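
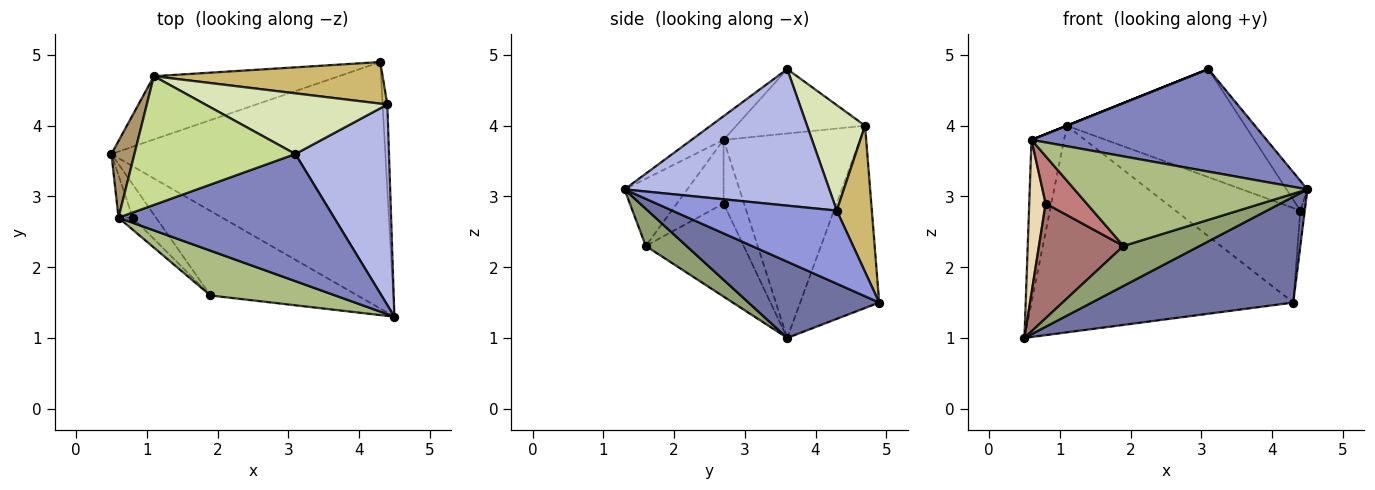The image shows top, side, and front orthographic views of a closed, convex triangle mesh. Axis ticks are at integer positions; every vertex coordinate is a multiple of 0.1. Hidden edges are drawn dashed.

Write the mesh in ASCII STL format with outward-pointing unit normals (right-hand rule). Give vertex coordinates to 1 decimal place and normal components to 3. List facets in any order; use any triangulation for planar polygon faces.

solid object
 facet normal 0.248 -0.382 -0.890
  outer loop
   vertex 4.3 4.9 1.5
   vertex 4.5 1.3 3.1
   vertex 0.5 3.6 1.0
  endloop
 endfacet
 facet normal -0.085 -0.625 0.776
  outer loop
   vertex 0.6 2.7 3.8
   vertex 4.5 1.3 3.1
   vertex 3.1 3.6 4.8
  endloop
 endfacet
 facet normal 0.998 0.027 -0.064
  outer loop
   vertex 4.4 4.3 2.8
   vertex 4.5 1.3 3.1
   vertex 4.3 4.9 1.5
  endloop
 endfacet
 facet normal 0.822 0.084 0.564
  outer loop
   vertex 4.4 4.3 2.8
   vertex 3.1 3.6 4.8
   vertex 4.5 1.3 3.1
  endloop
 endfacet
 facet normal 0.223 -0.417 -0.881
  outer loop
   vertex 1.9 1.6 2.3
   vertex 0.5 3.6 1.0
   vertex 4.5 1.3 3.1
  endloop
 endfacet
 facet normal -0.234 -0.870 0.435
  outer loop
   vertex 1.9 1.6 2.3
   vertex 4.5 1.3 3.1
   vertex 0.6 2.7 3.8
  endloop
 endfacet
 facet normal -0.371 0.000 0.928
  outer loop
   vertex 1.1 4.7 4.0
   vertex 0.6 2.7 3.8
   vertex 3.1 3.6 4.8
  endloop
 endfacet
 facet normal 0.273 0.839 0.471
  outer loop
   vertex 1.1 4.7 4.0
   vertex 3.1 3.6 4.8
   vertex 4.4 4.3 2.8
  endloop
 endfacet
 facet normal -0.967 0.231 0.109
  outer loop
   vertex 1.1 4.7 4.0
   vertex 0.5 3.6 1.0
   vertex 0.6 2.7 3.8
  endloop
 endfacet
 facet normal 0.249 0.886 0.390
  outer loop
   vertex 1.1 4.7 4.0
   vertex 4.4 4.3 2.8
   vertex 4.3 4.9 1.5
  endloop
 endfacet
 facet normal -0.277 0.919 -0.281
  outer loop
   vertex 1.1 4.7 4.0
   vertex 4.3 4.9 1.5
   vertex 0.5 3.6 1.0
  endloop
 endfacet
 facet normal -0.768 -0.617 -0.171
  outer loop
   vertex 0.8 2.7 2.9
   vertex 0.6 2.7 3.8
   vertex 0.5 3.6 1.0
  endloop
 endfacet
 facet normal -0.744 -0.642 -0.187
  outer loop
   vertex 0.8 2.7 2.9
   vertex 0.5 3.6 1.0
   vertex 1.9 1.6 2.3
  endloop
 endfacet
 facet normal -0.741 -0.651 -0.165
  outer loop
   vertex 0.8 2.7 2.9
   vertex 1.9 1.6 2.3
   vertex 0.6 2.7 3.8
  endloop
 endfacet
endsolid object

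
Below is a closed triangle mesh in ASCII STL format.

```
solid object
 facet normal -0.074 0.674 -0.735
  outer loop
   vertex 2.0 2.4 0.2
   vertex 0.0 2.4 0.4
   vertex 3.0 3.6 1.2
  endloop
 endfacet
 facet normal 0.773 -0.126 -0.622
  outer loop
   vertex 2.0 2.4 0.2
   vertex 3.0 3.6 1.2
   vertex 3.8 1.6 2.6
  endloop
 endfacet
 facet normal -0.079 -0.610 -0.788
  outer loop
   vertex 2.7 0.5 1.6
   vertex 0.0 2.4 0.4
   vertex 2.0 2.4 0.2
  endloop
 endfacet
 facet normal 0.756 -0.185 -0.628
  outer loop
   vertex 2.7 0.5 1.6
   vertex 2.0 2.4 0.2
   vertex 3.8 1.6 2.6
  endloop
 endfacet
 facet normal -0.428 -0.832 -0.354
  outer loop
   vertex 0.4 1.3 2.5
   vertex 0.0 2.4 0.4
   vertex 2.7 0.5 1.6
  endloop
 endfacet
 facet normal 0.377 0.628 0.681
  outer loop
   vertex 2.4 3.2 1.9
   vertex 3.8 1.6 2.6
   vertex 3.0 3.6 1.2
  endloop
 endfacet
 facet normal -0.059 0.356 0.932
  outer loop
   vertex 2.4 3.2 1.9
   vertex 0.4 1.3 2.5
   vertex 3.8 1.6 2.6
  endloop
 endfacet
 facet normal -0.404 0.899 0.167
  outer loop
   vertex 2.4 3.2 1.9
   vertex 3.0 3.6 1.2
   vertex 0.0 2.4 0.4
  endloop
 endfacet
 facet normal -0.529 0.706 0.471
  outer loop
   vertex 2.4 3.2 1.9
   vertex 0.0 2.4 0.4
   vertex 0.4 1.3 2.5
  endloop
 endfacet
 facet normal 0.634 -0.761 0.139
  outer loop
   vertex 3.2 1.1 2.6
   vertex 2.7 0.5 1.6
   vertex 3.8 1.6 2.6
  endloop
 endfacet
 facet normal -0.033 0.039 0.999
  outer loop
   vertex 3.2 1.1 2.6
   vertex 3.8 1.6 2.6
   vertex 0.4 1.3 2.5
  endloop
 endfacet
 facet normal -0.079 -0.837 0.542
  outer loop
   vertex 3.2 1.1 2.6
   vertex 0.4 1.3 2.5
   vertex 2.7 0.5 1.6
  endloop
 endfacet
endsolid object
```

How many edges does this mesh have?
18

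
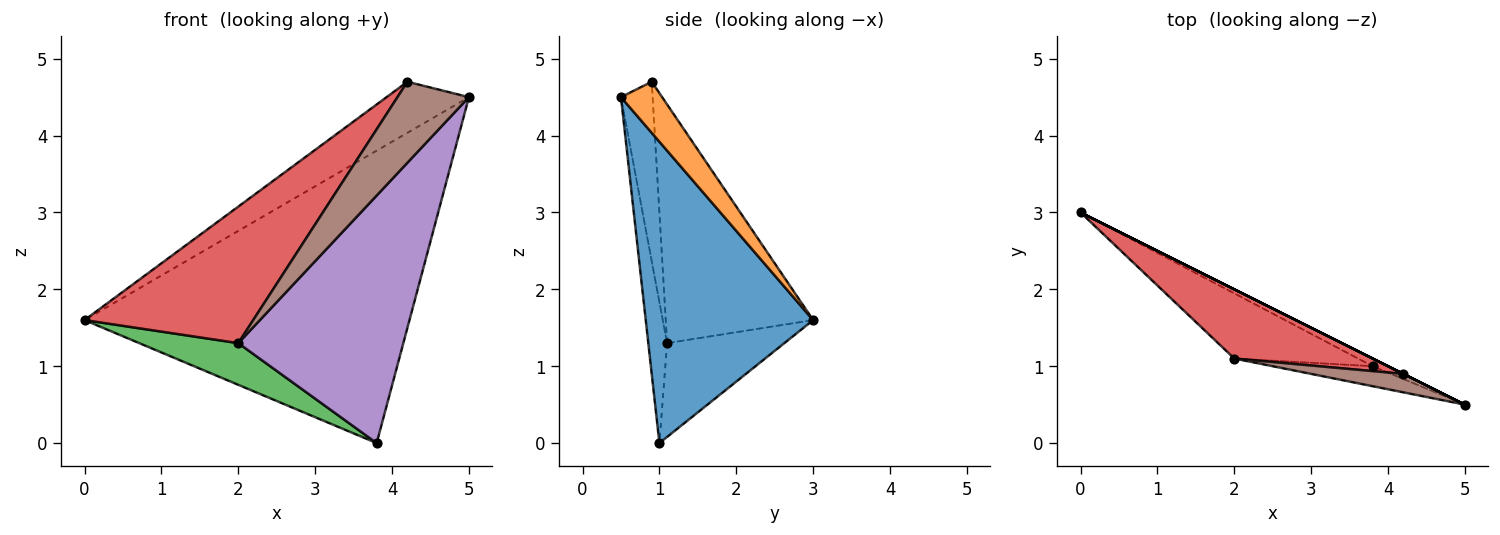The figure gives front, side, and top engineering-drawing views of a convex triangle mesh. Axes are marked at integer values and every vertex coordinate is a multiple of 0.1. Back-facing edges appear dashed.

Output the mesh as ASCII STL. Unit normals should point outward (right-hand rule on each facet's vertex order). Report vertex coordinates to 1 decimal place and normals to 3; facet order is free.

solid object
 facet normal 0.458 0.889 -0.023
  outer loop
   vertex 3.8 1.0 0.0
   vertex 0.0 3.0 1.6
   vertex 5.0 0.5 4.5
  endloop
 endfacet
 facet normal 0.447 0.894 0.000
  outer loop
   vertex 4.2 0.9 4.7
   vertex 5.0 0.5 4.5
   vertex 0.0 3.0 1.6
  endloop
 endfacet
 facet normal -0.538 -0.454 -0.710
  outer loop
   vertex 2.0 1.1 1.3
   vertex 0.0 3.0 1.6
   vertex 3.8 1.0 0.0
  endloop
 endfacet
 facet normal -0.615 -0.703 0.356
  outer loop
   vertex 2.0 1.1 1.3
   vertex 4.2 0.9 4.7
   vertex 0.0 3.0 1.6
  endloop
 endfacet
 facet normal -0.113 -0.990 -0.080
  outer loop
   vertex 2.0 1.1 1.3
   vertex 3.8 1.0 0.0
   vertex 5.0 0.5 4.5
  endloop
 endfacet
 facet normal -0.397 -0.895 0.204
  outer loop
   vertex 2.0 1.1 1.3
   vertex 5.0 0.5 4.5
   vertex 4.2 0.9 4.7
  endloop
 endfacet
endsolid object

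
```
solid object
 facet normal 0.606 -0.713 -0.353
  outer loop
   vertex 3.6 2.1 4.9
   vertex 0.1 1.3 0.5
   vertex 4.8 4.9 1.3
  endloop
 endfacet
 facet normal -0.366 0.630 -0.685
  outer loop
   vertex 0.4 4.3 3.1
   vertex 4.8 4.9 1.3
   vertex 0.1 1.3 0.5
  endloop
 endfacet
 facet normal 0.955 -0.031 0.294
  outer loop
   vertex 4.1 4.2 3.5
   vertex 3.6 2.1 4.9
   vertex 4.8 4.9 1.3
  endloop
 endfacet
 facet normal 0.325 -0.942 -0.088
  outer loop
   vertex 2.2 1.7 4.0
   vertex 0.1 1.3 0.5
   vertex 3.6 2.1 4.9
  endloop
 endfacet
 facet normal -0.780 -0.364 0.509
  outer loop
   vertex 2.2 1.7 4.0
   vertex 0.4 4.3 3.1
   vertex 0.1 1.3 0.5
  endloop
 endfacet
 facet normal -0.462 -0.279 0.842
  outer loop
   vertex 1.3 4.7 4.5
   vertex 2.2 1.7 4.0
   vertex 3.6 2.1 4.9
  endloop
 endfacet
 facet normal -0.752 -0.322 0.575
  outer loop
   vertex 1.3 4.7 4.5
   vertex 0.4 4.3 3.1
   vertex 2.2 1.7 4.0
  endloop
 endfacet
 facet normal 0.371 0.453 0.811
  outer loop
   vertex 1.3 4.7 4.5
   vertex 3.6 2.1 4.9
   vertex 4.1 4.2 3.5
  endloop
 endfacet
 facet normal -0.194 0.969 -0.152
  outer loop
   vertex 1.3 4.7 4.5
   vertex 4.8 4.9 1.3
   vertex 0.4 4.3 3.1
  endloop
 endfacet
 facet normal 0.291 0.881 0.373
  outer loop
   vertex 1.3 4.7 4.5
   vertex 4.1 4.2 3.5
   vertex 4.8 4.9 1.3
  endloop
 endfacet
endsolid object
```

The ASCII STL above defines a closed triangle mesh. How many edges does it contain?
15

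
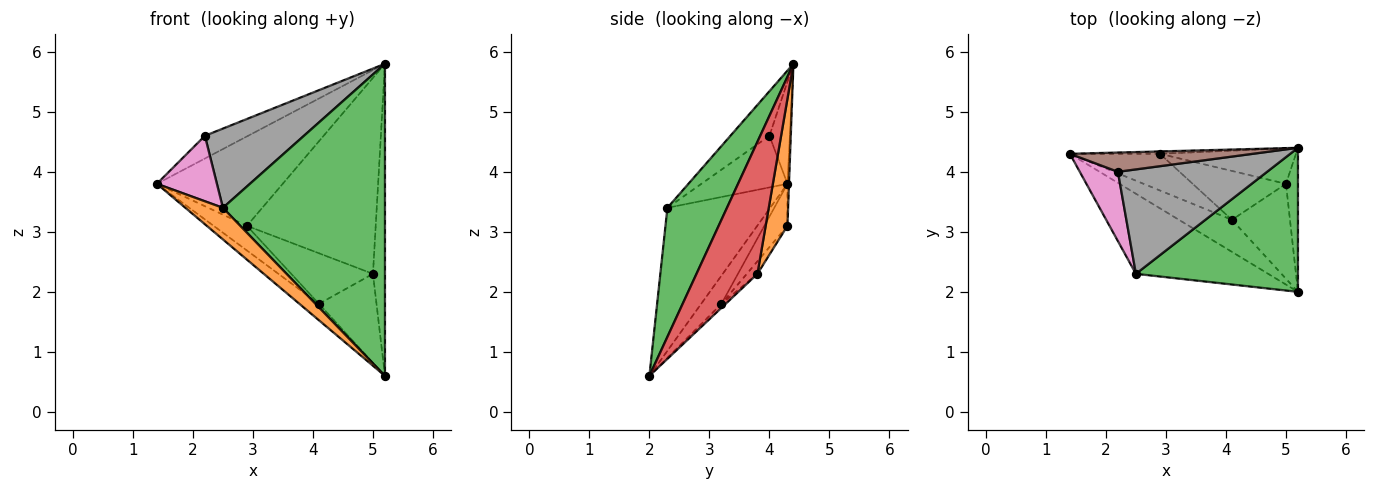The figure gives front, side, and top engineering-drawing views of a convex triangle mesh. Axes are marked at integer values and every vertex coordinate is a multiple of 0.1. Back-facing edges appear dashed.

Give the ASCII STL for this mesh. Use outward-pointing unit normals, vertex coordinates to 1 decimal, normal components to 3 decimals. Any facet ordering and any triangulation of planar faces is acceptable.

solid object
 facet normal -0.428 0.412 -0.804
  outer loop
   vertex 4.1 3.2 1.8
   vertex 5.2 2.0 0.6
   vertex 1.4 4.3 3.8
  endloop
 endfacet
 facet normal -0.709 -0.259 -0.656
  outer loop
   vertex 2.5 2.3 3.4
   vertex 1.4 4.3 3.8
   vertex 5.2 2.0 0.6
  endloop
 endfacet
 facet normal 0.317 -0.861 0.398
  outer loop
   vertex 2.5 2.3 3.4
   vertex 5.2 2.0 0.6
   vertex 5.2 4.4 5.8
  endloop
 endfacet
 facet normal 0.977 0.192 -0.089
  outer loop
   vertex 5.0 3.8 2.3
   vertex 5.2 4.4 5.8
   vertex 5.2 2.0 0.6
  endloop
 endfacet
 facet normal -0.050 0.683 -0.729
  outer loop
   vertex 5.0 3.8 2.3
   vertex 5.2 2.0 0.6
   vertex 4.1 3.2 1.8
  endloop
 endfacet
 facet normal -0.339 0.718 0.608
  outer loop
   vertex 2.2 4.0 4.6
   vertex 5.2 4.4 5.8
   vertex 1.4 4.3 3.8
  endloop
 endfacet
 facet normal -0.702 -0.489 0.518
  outer loop
   vertex 2.2 4.0 4.6
   vertex 1.4 4.3 3.8
   vertex 2.5 2.3 3.4
  endloop
 endfacet
 facet normal -0.232 -0.588 0.775
  outer loop
   vertex 2.2 4.0 4.6
   vertex 2.5 2.3 3.4
   vertex 5.2 4.4 5.8
  endloop
 endfacet
 facet normal -0.361 0.521 -0.774
  outer loop
   vertex 2.9 4.3 3.1
   vertex 4.1 3.2 1.8
   vertex 1.4 4.3 3.8
  endloop
 endfacet
 facet normal -0.093 0.716 -0.692
  outer loop
   vertex 2.9 4.3 3.1
   vertex 5.0 3.8 2.3
   vertex 4.1 3.2 1.8
  endloop
 endfacet
 facet normal -0.012 1.000 -0.026
  outer loop
   vertex 2.9 4.3 3.1
   vertex 1.4 4.3 3.8
   vertex 5.2 4.4 5.8
  endloop
 endfacet
 facet normal 0.164 0.971 -0.176
  outer loop
   vertex 2.9 4.3 3.1
   vertex 5.2 4.4 5.8
   vertex 5.0 3.8 2.3
  endloop
 endfacet
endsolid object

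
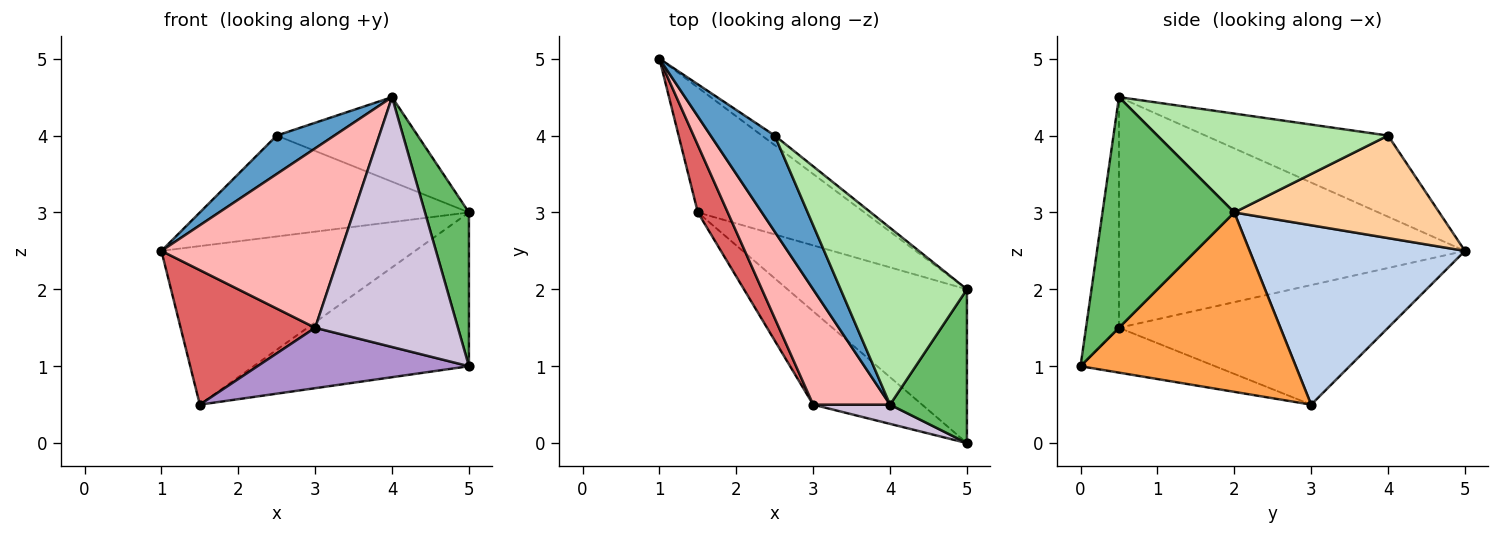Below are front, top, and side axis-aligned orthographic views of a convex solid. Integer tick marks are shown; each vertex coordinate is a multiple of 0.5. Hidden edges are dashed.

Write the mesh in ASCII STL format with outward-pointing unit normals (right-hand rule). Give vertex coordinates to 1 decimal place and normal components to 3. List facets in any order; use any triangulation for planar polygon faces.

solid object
 facet normal -0.762 -0.241 0.601
  outer loop
   vertex 2.5 4.0 4.0
   vertex 1.0 5.0 2.5
   vertex 4.0 0.5 4.5
  endloop
 endfacet
 facet normal 0.555 0.654 -0.515
  outer loop
   vertex 5.0 2.0 3.0
   vertex 1.5 3.0 0.5
   vertex 1.0 5.0 2.5
  endloop
 endfacet
 facet normal 0.577 0.577 -0.577
  outer loop
   vertex 5.0 2.0 3.0
   vertex 5.0 0.0 1.0
   vertex 1.5 3.0 0.5
  endloop
 endfacet
 facet normal 0.604 0.793 -0.076
  outer loop
   vertex 5.0 2.0 3.0
   vertex 1.0 5.0 2.5
   vertex 2.5 4.0 4.0
  endloop
 endfacet
 facet normal 0.905 -0.302 0.302
  outer loop
   vertex 5.0 2.0 3.0
   vertex 4.0 0.5 4.5
   vertex 5.0 0.0 1.0
  endloop
 endfacet
 facet normal 0.577 0.352 0.737
  outer loop
   vertex 5.0 2.0 3.0
   vertex 2.5 4.0 4.0
   vertex 4.0 0.5 4.5
  endloop
 endfacet
 facet normal -0.873 -0.436 0.218
  outer loop
   vertex 3.0 0.5 1.5
   vertex 1.0 5.0 2.5
   vertex 1.5 3.0 0.5
  endloop
 endfacet
 facet normal -0.851 -0.441 0.284
  outer loop
   vertex 3.0 0.5 1.5
   vertex 4.0 0.5 4.5
   vertex 1.0 5.0 2.5
  endloop
 endfacet
 facet normal -0.327 -0.513 -0.793
  outer loop
   vertex 3.0 0.5 1.5
   vertex 1.5 3.0 0.5
   vertex 5.0 0.0 1.0
  endloop
 endfacet
 facet normal -0.224 -0.972 0.075
  outer loop
   vertex 3.0 0.5 1.5
   vertex 5.0 0.0 1.0
   vertex 4.0 0.5 4.5
  endloop
 endfacet
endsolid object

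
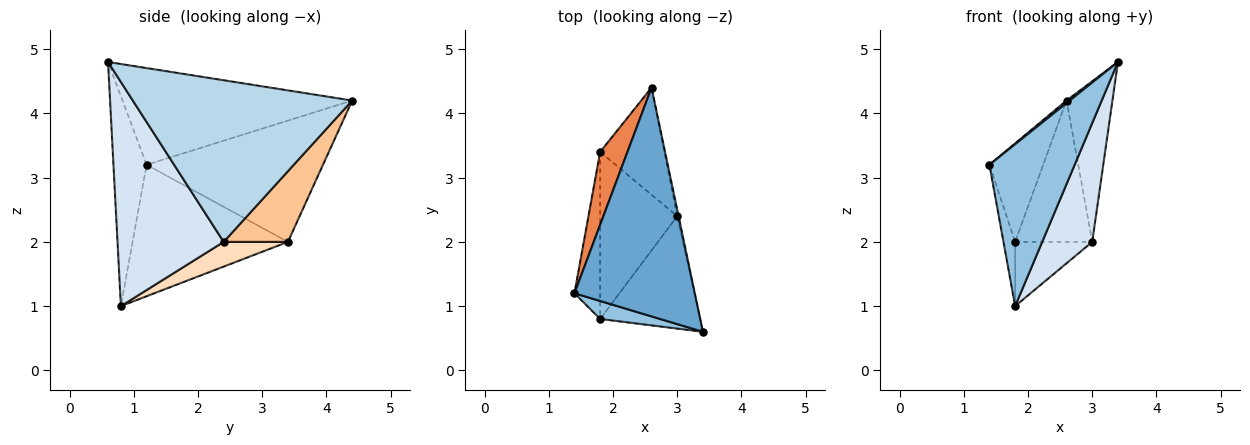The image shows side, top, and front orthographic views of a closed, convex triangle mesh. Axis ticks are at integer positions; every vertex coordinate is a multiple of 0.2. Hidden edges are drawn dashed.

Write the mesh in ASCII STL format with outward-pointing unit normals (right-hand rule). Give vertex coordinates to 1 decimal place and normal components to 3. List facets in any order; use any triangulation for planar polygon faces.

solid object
 facet normal -0.626 -0.009 0.780
  outer loop
   vertex 2.6 4.4 4.2
   vertex 1.4 1.2 3.2
   vertex 3.4 0.6 4.8
  endloop
 endfacet
 facet normal -0.361 -0.927 0.103
  outer loop
   vertex 1.8 0.8 1.0
   vertex 3.4 0.6 4.8
   vertex 1.4 1.2 3.2
  endloop
 endfacet
 facet normal 0.979 0.205 -0.008
  outer loop
   vertex 3.0 2.4 2.0
   vertex 2.6 4.4 4.2
   vertex 3.4 0.6 4.8
  endloop
 endfacet
 facet normal 0.839 -0.395 -0.374
  outer loop
   vertex 3.0 2.4 2.0
   vertex 3.4 0.6 4.8
   vertex 1.8 0.8 1.0
  endloop
 endfacet
 facet normal -0.935 0.285 0.211
  outer loop
   vertex 1.8 3.4 2.0
   vertex 1.4 1.2 3.2
   vertex 2.6 4.4 4.2
  endloop
 endfacet
 facet normal -0.979 0.074 -0.191
  outer loop
   vertex 1.8 3.4 2.0
   vertex 1.8 0.8 1.0
   vertex 1.4 1.2 3.2
  endloop
 endfacet
 facet normal 0.553 0.664 -0.503
  outer loop
   vertex 1.8 3.4 2.0
   vertex 2.6 4.4 4.2
   vertex 3.0 2.4 2.0
  endloop
 endfacet
 facet normal 0.287 0.344 -0.894
  outer loop
   vertex 1.8 3.4 2.0
   vertex 3.0 2.4 2.0
   vertex 1.8 0.8 1.0
  endloop
 endfacet
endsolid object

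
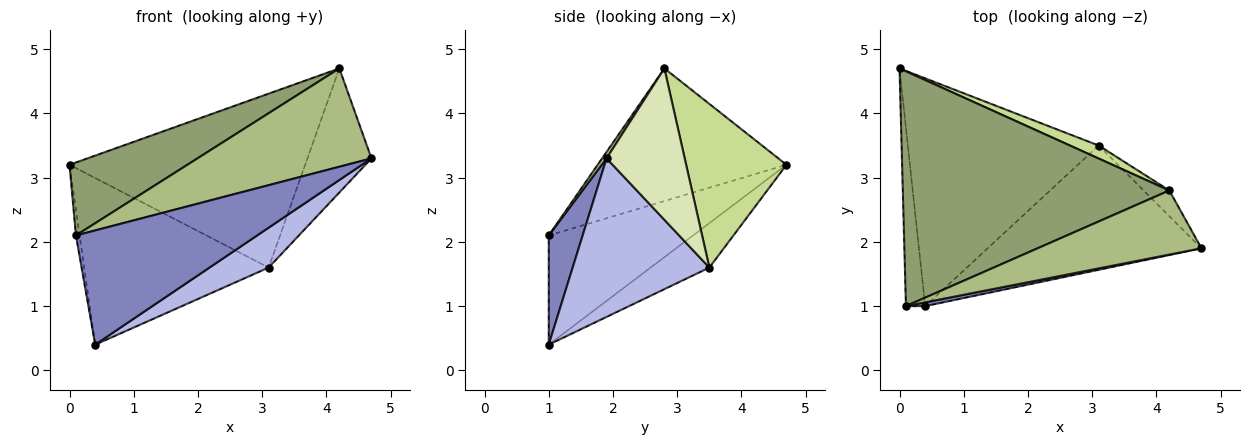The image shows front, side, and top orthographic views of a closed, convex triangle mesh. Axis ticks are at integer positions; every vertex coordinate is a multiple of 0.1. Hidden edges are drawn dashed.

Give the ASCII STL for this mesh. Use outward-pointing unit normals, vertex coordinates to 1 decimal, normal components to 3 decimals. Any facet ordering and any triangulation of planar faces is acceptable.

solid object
 facet normal -0.984 0.025 -0.174
  outer loop
   vertex 0.4 1.0 0.4
   vertex 0.1 1.0 2.1
   vertex 0.0 4.7 3.2
  endloop
 endfacet
 facet normal 0.184 -0.982 0.032
  outer loop
   vertex 0.4 1.0 0.4
   vertex 4.7 1.9 3.3
   vertex 0.1 1.0 2.1
  endloop
 endfacet
 facet normal -0.185 0.580 -0.793
  outer loop
   vertex 3.1 3.5 1.6
   vertex 0.4 1.0 0.4
   vertex 0.0 4.7 3.2
  endloop
 endfacet
 facet normal 0.577 -0.250 -0.778
  outer loop
   vertex 3.1 3.5 1.6
   vertex 4.7 1.9 3.3
   vertex 0.4 1.0 0.4
  endloop
 endfacet
 facet normal -0.429 -0.268 0.862
  outer loop
   vertex 4.2 2.8 4.7
   vertex 0.0 4.7 3.2
   vertex 0.1 1.0 2.1
  endloop
 endfacet
 facet normal 0.021 -0.837 0.546
  outer loop
   vertex 4.2 2.8 4.7
   vertex 0.1 1.0 2.1
   vertex 4.7 1.9 3.3
  endloop
 endfacet
 facet normal 0.391 0.918 0.069
  outer loop
   vertex 4.2 2.8 4.7
   vertex 3.1 3.5 1.6
   vertex 0.0 4.7 3.2
  endloop
 endfacet
 facet normal 0.767 0.629 -0.130
  outer loop
   vertex 4.2 2.8 4.7
   vertex 4.7 1.9 3.3
   vertex 3.1 3.5 1.6
  endloop
 endfacet
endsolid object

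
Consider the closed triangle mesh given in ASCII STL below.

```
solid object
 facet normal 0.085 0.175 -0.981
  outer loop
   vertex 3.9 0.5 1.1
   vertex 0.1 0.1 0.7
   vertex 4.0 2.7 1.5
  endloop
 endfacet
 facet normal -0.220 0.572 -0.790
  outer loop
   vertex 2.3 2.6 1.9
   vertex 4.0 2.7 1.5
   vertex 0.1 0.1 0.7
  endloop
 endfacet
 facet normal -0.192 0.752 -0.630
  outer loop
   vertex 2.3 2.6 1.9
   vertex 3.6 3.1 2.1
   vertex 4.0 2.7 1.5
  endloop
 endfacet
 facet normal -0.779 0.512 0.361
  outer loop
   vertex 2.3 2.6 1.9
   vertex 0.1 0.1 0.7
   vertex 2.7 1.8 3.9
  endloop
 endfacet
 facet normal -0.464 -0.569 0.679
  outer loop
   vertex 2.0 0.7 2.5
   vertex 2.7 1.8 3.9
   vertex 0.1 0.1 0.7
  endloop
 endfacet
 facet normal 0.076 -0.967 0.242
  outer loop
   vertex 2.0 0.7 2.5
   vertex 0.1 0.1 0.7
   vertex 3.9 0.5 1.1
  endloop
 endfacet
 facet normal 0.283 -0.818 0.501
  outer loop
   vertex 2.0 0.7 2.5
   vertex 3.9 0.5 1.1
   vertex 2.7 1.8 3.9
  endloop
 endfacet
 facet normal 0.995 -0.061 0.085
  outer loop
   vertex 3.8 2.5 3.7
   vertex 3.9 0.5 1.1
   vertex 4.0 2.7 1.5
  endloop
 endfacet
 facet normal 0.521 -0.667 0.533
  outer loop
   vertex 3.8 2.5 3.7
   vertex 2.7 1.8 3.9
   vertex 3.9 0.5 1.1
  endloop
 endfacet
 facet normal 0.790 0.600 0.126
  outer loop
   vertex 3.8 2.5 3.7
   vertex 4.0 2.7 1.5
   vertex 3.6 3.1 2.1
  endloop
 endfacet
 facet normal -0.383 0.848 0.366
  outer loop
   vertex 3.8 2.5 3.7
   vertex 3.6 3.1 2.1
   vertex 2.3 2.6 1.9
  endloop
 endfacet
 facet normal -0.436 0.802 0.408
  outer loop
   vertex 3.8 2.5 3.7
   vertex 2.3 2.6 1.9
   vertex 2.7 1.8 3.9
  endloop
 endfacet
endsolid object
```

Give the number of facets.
12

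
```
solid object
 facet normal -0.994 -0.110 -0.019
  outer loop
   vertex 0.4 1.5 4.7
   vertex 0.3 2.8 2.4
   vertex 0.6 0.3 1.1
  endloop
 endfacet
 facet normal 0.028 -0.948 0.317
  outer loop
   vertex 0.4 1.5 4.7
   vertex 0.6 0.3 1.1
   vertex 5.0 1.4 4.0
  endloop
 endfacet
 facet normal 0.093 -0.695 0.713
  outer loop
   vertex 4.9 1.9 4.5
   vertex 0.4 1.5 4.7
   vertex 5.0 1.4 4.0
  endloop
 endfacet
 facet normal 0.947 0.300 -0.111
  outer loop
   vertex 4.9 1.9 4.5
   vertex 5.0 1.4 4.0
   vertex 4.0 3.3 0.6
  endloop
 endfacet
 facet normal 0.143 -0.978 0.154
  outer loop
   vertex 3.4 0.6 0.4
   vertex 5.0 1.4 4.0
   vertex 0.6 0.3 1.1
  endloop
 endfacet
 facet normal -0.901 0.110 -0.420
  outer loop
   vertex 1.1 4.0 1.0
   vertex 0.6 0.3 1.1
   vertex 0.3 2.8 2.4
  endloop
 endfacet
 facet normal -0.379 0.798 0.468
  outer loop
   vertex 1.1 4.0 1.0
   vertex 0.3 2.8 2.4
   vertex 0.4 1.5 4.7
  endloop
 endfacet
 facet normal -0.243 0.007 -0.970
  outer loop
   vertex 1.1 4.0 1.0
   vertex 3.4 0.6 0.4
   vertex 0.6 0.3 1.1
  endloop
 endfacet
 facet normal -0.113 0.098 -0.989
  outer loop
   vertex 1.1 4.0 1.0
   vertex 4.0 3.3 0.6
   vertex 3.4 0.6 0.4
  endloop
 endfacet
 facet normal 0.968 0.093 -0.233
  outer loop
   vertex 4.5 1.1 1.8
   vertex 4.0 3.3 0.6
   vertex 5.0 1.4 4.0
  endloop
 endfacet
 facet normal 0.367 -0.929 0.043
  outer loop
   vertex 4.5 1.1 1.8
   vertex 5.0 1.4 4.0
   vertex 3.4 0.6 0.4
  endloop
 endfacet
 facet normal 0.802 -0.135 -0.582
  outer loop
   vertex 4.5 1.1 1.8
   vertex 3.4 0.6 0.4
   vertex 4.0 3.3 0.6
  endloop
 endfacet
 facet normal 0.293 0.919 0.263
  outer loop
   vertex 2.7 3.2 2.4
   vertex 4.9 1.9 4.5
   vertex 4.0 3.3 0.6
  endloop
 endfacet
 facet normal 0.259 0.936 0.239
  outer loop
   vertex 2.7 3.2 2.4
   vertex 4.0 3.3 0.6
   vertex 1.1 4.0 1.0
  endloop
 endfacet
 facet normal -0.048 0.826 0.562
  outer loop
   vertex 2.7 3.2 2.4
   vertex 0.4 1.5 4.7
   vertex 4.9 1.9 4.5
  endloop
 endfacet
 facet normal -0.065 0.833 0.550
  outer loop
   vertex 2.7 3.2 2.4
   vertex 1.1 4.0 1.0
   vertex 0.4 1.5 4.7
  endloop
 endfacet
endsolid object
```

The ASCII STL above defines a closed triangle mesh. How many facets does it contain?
16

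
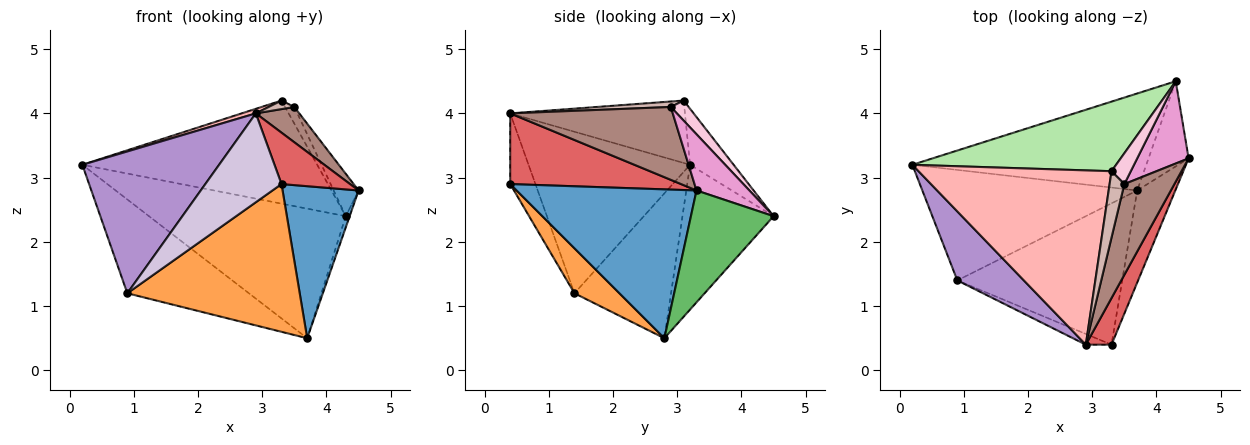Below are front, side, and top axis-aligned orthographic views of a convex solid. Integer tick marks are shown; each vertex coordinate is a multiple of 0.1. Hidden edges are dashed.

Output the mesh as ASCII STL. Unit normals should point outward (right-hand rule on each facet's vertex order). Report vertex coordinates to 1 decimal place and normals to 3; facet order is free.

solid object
 facet normal 0.897 -0.379 -0.229
  outer loop
   vertex 3.7 2.8 0.5
   vertex 4.5 3.3 2.8
   vertex 3.3 0.4 2.9
  endloop
 endfacet
 facet normal -0.457 0.576 -0.678
  outer loop
   vertex 0.9 1.4 1.2
   vertex 0.2 3.2 3.2
   vertex 3.7 2.8 0.5
  endloop
 endfacet
 facet normal 0.185 -0.710 -0.679
  outer loop
   vertex 0.9 1.4 1.2
   vertex 3.7 2.8 0.5
   vertex 3.3 0.4 2.9
  endloop
 endfacet
 facet normal -0.348 0.751 -0.562
  outer loop
   vertex 4.3 4.5 2.4
   vertex 3.7 2.8 0.5
   vertex 0.2 3.2 3.2
  endloop
 endfacet
 facet normal 0.941 0.044 -0.337
  outer loop
   vertex 4.3 4.5 2.4
   vertex 4.5 3.3 2.8
   vertex 3.7 2.8 0.5
  endloop
 endfacet
 facet normal -0.152 0.819 0.553
  outer loop
   vertex 4.3 4.5 2.4
   vertex 0.2 3.2 3.2
   vertex 3.3 3.1 4.2
  endloop
 endfacet
 facet normal 0.879 -0.353 0.320
  outer loop
   vertex 2.9 0.4 4.0
   vertex 3.3 0.4 2.9
   vertex 4.5 3.3 2.8
  endloop
 endfacet
 facet normal -0.308 -0.025 0.951
  outer loop
   vertex 2.9 0.4 4.0
   vertex 3.3 3.1 4.2
   vertex 0.2 3.2 3.2
  endloop
 endfacet
 facet normal -0.728 -0.616 0.300
  outer loop
   vertex 2.9 0.4 4.0
   vertex 0.2 3.2 3.2
   vertex 0.9 1.4 1.2
  endloop
 endfacet
 facet normal -0.312 -0.943 -0.114
  outer loop
   vertex 2.9 0.4 4.0
   vertex 0.9 1.4 1.2
   vertex 3.3 0.4 2.9
  endloop
 endfacet
 facet normal 0.805 -0.215 0.553
  outer loop
   vertex 3.5 2.9 4.1
   vertex 2.9 0.4 4.0
   vertex 4.5 3.3 2.8
  endloop
 endfacet
 facet normal 0.345 -0.120 0.931
  outer loop
   vertex 3.5 2.9 4.1
   vertex 3.3 3.1 4.2
   vertex 2.9 0.4 4.0
  endloop
 endfacet
 facet normal 0.697 0.329 0.637
  outer loop
   vertex 3.5 2.9 4.1
   vertex 4.5 3.3 2.8
   vertex 4.3 4.5 2.4
  endloop
 endfacet
 facet normal 0.675 0.351 0.648
  outer loop
   vertex 3.5 2.9 4.1
   vertex 4.3 4.5 2.4
   vertex 3.3 3.1 4.2
  endloop
 endfacet
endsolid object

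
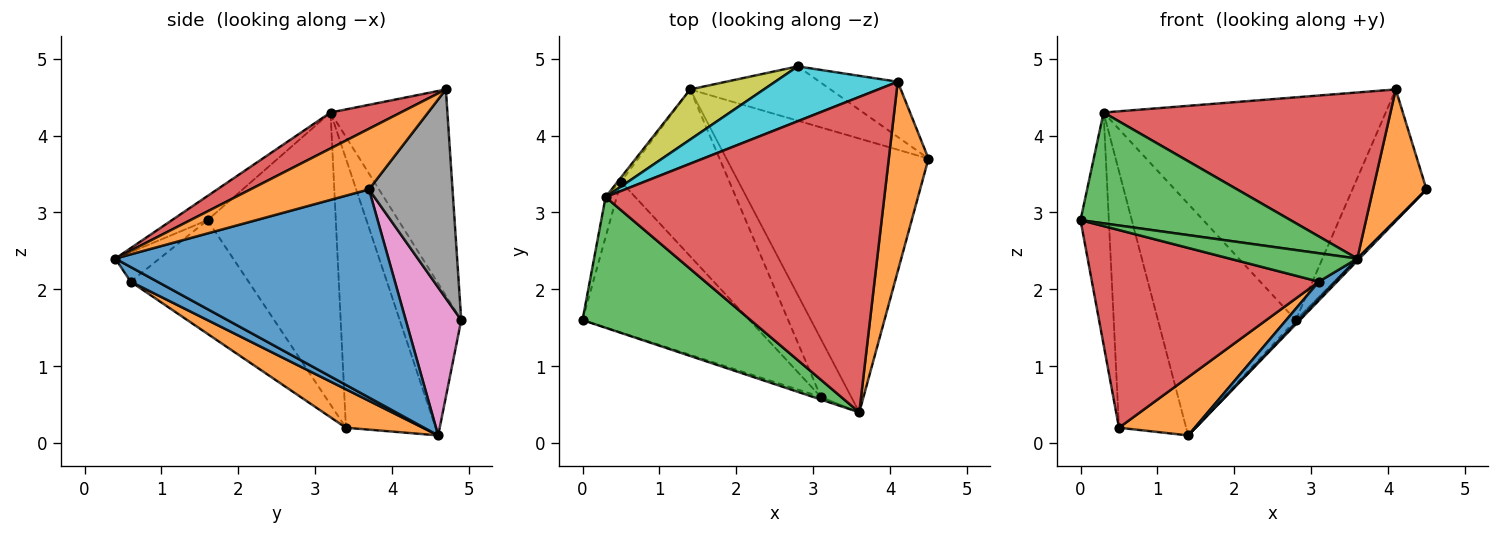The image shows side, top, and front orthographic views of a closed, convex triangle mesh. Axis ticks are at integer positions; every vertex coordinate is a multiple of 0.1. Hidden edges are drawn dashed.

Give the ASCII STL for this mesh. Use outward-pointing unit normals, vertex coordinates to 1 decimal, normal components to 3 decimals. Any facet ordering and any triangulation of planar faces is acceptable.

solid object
 facet normal 0.717 -0.006 -0.697
  outer loop
   vertex 1.4 4.6 0.1
   vertex 4.5 3.7 3.3
   vertex 3.6 0.4 2.4
  endloop
 endfacet
 facet normal 0.783 -0.353 0.513
  outer loop
   vertex 4.1 4.7 4.6
   vertex 3.6 0.4 2.4
   vertex 4.5 3.7 3.3
  endloop
 endfacet
 facet normal -0.109 -0.643 0.758
  outer loop
   vertex 0.3 3.2 4.3
   vertex 0.0 1.6 2.9
   vertex 3.6 0.4 2.4
  endloop
 endfacet
 facet normal 0.113 -0.463 0.879
  outer loop
   vertex 0.3 3.2 4.3
   vertex 3.6 0.4 2.4
   vertex 4.1 4.7 4.6
  endloop
 endfacet
 facet normal -0.976 0.215 -0.037
  outer loop
   vertex 0.3 3.2 4.3
   vertex 0.5 3.4 0.2
   vertex 0.0 1.6 2.9
  endloop
 endfacet
 facet normal -0.800 0.599 -0.010
  outer loop
   vertex 0.3 3.2 4.3
   vertex 1.4 4.6 0.1
   vertex 0.5 3.4 0.2
  endloop
 endfacet
 facet normal 0.725 0.053 -0.687
  outer loop
   vertex 2.8 4.9 1.6
   vertex 4.5 3.7 3.3
   vertex 1.4 4.6 0.1
  endloop
 endfacet
 facet normal 0.721 0.639 -0.270
  outer loop
   vertex 2.8 4.9 1.6
   vertex 4.1 4.7 4.6
   vertex 4.5 3.7 3.3
  endloop
 endfacet
 facet normal -0.400 0.896 0.194
  outer loop
   vertex 2.8 4.9 1.6
   vertex 1.4 4.6 0.1
   vertex 0.3 3.2 4.3
  endloop
 endfacet
 facet normal -0.373 0.901 0.222
  outer loop
   vertex 2.8 4.9 1.6
   vertex 0.3 3.2 4.3
   vertex 4.1 4.7 4.6
  endloop
 endfacet
 facet normal 0.420 -0.257 -0.871
  outer loop
   vertex 3.1 0.6 2.1
   vertex 1.4 4.6 0.1
   vertex 3.6 0.4 2.4
  endloop
 endfacet
 facet normal 0.317 -0.313 -0.895
  outer loop
   vertex 3.1 0.6 2.1
   vertex 0.5 3.4 0.2
   vertex 1.4 4.6 0.1
  endloop
 endfacet
 facet normal -0.326 -0.942 -0.085
  outer loop
   vertex 3.1 0.6 2.1
   vertex 3.6 0.4 2.4
   vertex 0.0 1.6 2.9
  endloop
 endfacet
 facet normal -0.382 -0.735 -0.561
  outer loop
   vertex 3.1 0.6 2.1
   vertex 0.0 1.6 2.9
   vertex 0.5 3.4 0.2
  endloop
 endfacet
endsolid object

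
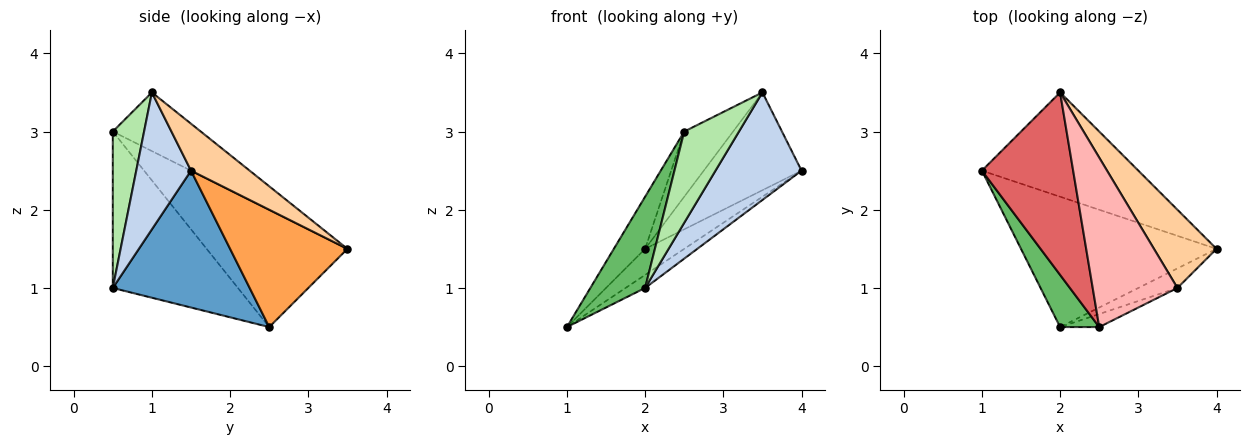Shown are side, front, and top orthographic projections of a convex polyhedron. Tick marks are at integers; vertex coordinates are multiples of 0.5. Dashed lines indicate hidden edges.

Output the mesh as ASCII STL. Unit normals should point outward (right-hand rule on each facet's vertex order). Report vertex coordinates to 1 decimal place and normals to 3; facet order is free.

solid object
 facet normal 0.572 0.082 -0.816
  outer loop
   vertex 2.0 0.5 1.0
   vertex 1.0 2.5 0.5
   vertex 4.0 1.5 2.5
  endloop
 endfacet
 facet normal 0.531 -0.834 -0.152
  outer loop
   vertex 3.5 1.0 3.5
   vertex 2.0 0.5 1.0
   vertex 4.0 1.5 2.5
  endloop
 endfacet
 facet normal 0.588 0.196 -0.784
  outer loop
   vertex 2.0 3.5 1.5
   vertex 4.0 1.5 2.5
   vertex 1.0 2.5 0.5
  endloop
 endfacet
 facet normal 0.424 0.707 0.566
  outer loop
   vertex 2.0 3.5 1.5
   vertex 3.5 1.0 3.5
   vertex 4.0 1.5 2.5
  endloop
 endfacet
 facet normal -0.893 -0.391 0.223
  outer loop
   vertex 2.5 0.5 3.0
   vertex 1.0 2.5 0.5
   vertex 2.0 0.5 1.0
  endloop
 endfacet
 facet normal 0.492 -0.862 -0.123
  outer loop
   vertex 2.5 0.5 3.0
   vertex 2.0 0.5 1.0
   vertex 3.5 1.0 3.5
  endloop
 endfacet
 facet normal -0.777 0.173 0.605
  outer loop
   vertex 2.5 0.5 3.0
   vertex 2.0 3.5 1.5
   vertex 1.0 2.5 0.5
  endloop
 endfacet
 facet normal -0.543 0.302 0.784
  outer loop
   vertex 2.5 0.5 3.0
   vertex 3.5 1.0 3.5
   vertex 2.0 3.5 1.5
  endloop
 endfacet
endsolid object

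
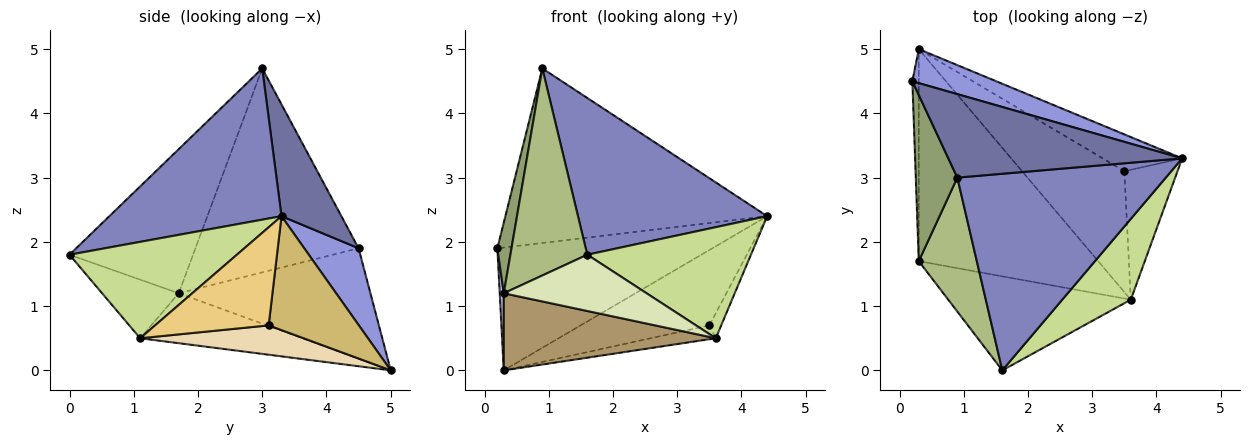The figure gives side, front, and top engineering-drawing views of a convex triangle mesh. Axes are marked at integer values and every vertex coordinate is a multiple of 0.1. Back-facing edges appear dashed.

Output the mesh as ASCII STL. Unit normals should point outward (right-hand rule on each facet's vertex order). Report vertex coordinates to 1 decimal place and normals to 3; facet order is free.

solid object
 facet normal 0.202 0.883 0.423
  outer loop
   vertex 0.9 3.0 4.7
   vertex 4.4 3.3 2.4
   vertex 0.2 4.5 1.9
  endloop
 endfacet
 facet normal 0.493 -0.542 0.680
  outer loop
   vertex 0.9 3.0 4.7
   vertex 1.6 0.0 1.8
   vertex 4.4 3.3 2.4
  endloop
 endfacet
 facet normal 0.237 0.936 0.259
  outer loop
   vertex 0.3 5.0 0.0
   vertex 0.2 4.5 1.9
   vertex 4.4 3.3 2.4
  endloop
 endfacet
 facet normal -0.998 -0.021 -0.058
  outer loop
   vertex 0.3 1.7 1.2
   vertex 0.2 4.5 1.9
   vertex 0.3 5.0 0.0
  endloop
 endfacet
 facet normal -0.976 -0.085 0.199
  outer loop
   vertex 0.3 1.7 1.2
   vertex 0.9 3.0 4.7
   vertex 0.2 4.5 1.9
  endloop
 endfacet
 facet normal -0.803 -0.500 0.323
  outer loop
   vertex 0.3 1.7 1.2
   vertex 1.6 0.0 1.8
   vertex 0.9 3.0 4.7
  endloop
 endfacet
 facet normal 0.637 -0.623 0.453
  outer loop
   vertex 3.6 1.1 0.5
   vertex 4.4 3.3 2.4
   vertex 1.6 0.0 1.8
  endloop
 endfacet
 facet normal -0.265 -0.495 -0.827
  outer loop
   vertex 3.6 1.1 0.5
   vertex 1.6 0.0 1.8
   vertex 0.3 1.7 1.2
  endloop
 endfacet
 facet normal -0.253 -0.331 -0.909
  outer loop
   vertex 3.6 1.1 0.5
   vertex 0.3 1.7 1.2
   vertex 0.3 5.0 0.0
  endloop
 endfacet
 facet normal 0.533 0.760 -0.371
  outer loop
   vertex 3.5 3.1 0.7
   vertex 0.3 5.0 0.0
   vertex 4.4 3.3 2.4
  endloop
 endfacet
 facet normal 0.876 0.091 -0.474
  outer loop
   vertex 3.5 3.1 0.7
   vertex 4.4 3.3 2.4
   vertex 3.6 1.1 0.5
  endloop
 endfacet
 facet normal 0.274 0.109 -0.956
  outer loop
   vertex 3.5 3.1 0.7
   vertex 3.6 1.1 0.5
   vertex 0.3 5.0 0.0
  endloop
 endfacet
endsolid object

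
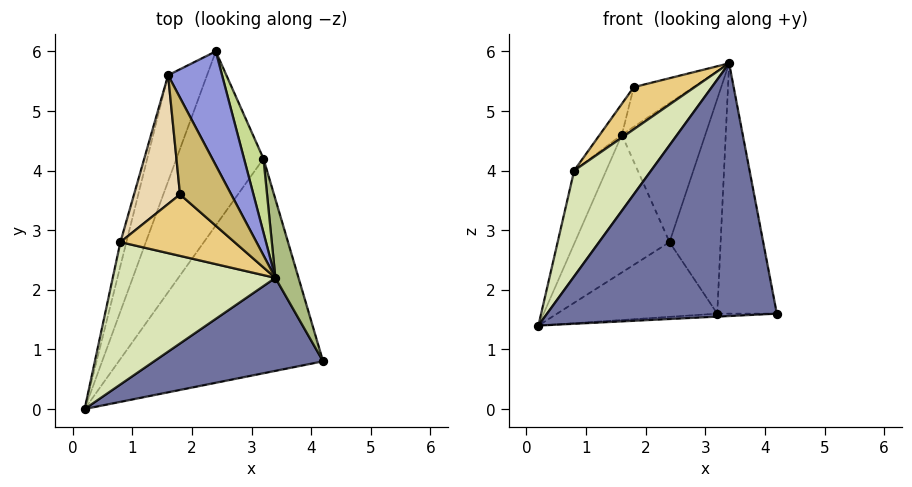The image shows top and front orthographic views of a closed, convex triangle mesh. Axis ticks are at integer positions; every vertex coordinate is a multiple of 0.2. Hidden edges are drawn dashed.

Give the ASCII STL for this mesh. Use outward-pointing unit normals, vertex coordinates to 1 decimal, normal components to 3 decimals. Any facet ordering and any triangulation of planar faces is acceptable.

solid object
 facet normal 0.168 -0.925 0.340
  outer loop
   vertex 3.4 2.2 5.8
   vertex 0.2 0.0 1.4
   vertex 4.2 0.8 1.6
  endloop
 endfacet
 facet normal -0.871 0.389 -0.300
  outer loop
   vertex 1.6 5.6 4.6
   vertex 2.4 6.0 2.8
   vertex 0.2 0.0 1.4
  endloop
 endfacet
 facet normal 0.720 0.537 0.439
  outer loop
   vertex 1.6 5.6 4.6
   vertex 3.4 2.2 5.8
   vertex 2.4 6.0 2.8
  endloop
 endfacet
 facet normal 0.047 0.014 -0.999
  outer loop
   vertex 3.2 4.2 1.6
   vertex 4.2 0.8 1.6
   vertex 0.2 0.0 1.4
  endloop
 endfacet
 facet normal -0.441 0.354 -0.825
  outer loop
   vertex 3.2 4.2 1.6
   vertex 0.2 0.0 1.4
   vertex 2.4 6.0 2.8
  endloop
 endfacet
 facet normal 0.956 0.281 0.088
  outer loop
   vertex 3.2 4.2 1.6
   vertex 3.4 2.2 5.8
   vertex 4.2 0.8 1.6
  endloop
 endfacet
 facet normal 0.934 0.338 0.116
  outer loop
   vertex 3.2 4.2 1.6
   vertex 2.4 6.0 2.8
   vertex 3.4 2.2 5.8
  endloop
 endfacet
 facet normal -0.570 -0.490 0.660
  outer loop
   vertex 0.8 2.8 4.0
   vertex 0.2 0.0 1.4
   vertex 3.4 2.2 5.8
  endloop
 endfacet
 facet normal -0.952 0.292 -0.095
  outer loop
   vertex 0.8 2.8 4.0
   vertex 1.6 5.6 4.6
   vertex 0.2 0.0 1.4
  endloop
 endfacet
 facet normal 0.101 0.378 0.920
  outer loop
   vertex 1.8 3.6 5.4
   vertex 3.4 2.2 5.8
   vertex 1.6 5.6 4.6
  endloop
 endfacet
 facet normal -0.574 -0.463 0.675
  outer loop
   vertex 1.8 3.6 5.4
   vertex 0.8 2.8 4.0
   vertex 3.4 2.2 5.8
  endloop
 endfacet
 facet normal -0.840 0.127 0.527
  outer loop
   vertex 1.8 3.6 5.4
   vertex 1.6 5.6 4.6
   vertex 0.8 2.8 4.0
  endloop
 endfacet
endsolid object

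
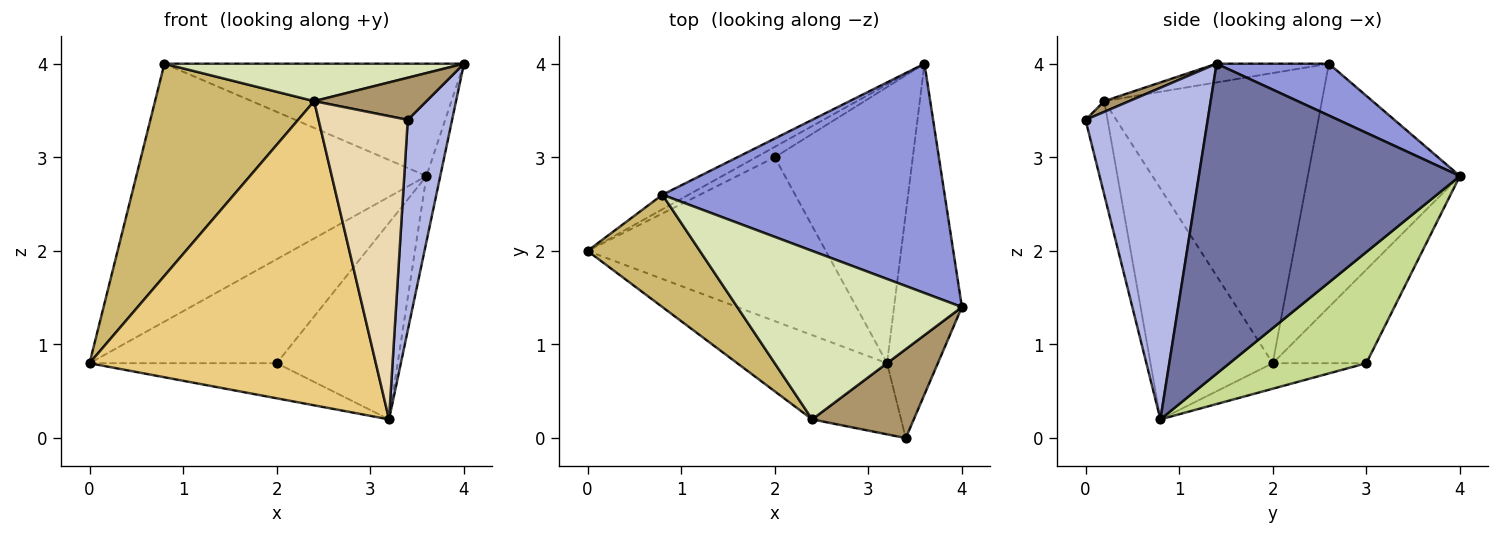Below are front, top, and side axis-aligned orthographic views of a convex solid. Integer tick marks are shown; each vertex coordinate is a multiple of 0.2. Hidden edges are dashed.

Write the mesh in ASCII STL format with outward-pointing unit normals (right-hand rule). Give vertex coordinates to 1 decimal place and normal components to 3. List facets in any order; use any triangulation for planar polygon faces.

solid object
 facet normal 0.976 0.052 -0.214
  outer loop
   vertex 3.2 0.8 0.2
   vertex 3.6 4.0 2.8
   vertex 4.0 1.4 4.0
  endloop
 endfacet
 facet normal -0.464 0.885 -0.050
  outer loop
   vertex 0.8 2.6 4.0
   vertex 3.6 4.0 2.8
   vertex 0.0 2.0 0.8
  endloop
 endfacet
 facet normal 0.163 0.434 0.886
  outer loop
   vertex 0.8 2.6 4.0
   vertex 4.0 1.4 4.0
   vertex 3.6 4.0 2.8
  endloop
 endfacet
 facet normal 0.930 -0.338 -0.143
  outer loop
   vertex 3.4 0.0 3.4
   vertex 3.2 0.8 0.2
   vertex 4.0 1.4 4.0
  endloop
 endfacet
 facet normal -0.445 0.891 -0.089
  outer loop
   vertex 2.0 3.0 0.8
   vertex 0.0 2.0 0.8
   vertex 3.6 4.0 2.8
  endloop
 endfacet
 facet normal -0.104 0.208 -0.972
  outer loop
   vertex 2.0 3.0 0.8
   vertex 3.2 0.8 0.2
   vertex 0.0 2.0 0.8
  endloop
 endfacet
 facet normal 0.548 0.485 -0.681
  outer loop
   vertex 2.0 3.0 0.8
   vertex 3.6 4.0 2.8
   vertex 3.2 0.8 0.2
  endloop
 endfacet
 facet normal -0.081 -0.216 0.973
  outer loop
   vertex 2.4 0.2 3.6
   vertex 4.0 1.4 4.0
   vertex 0.8 2.6 4.0
  endloop
 endfacet
 facet normal 0.095 -0.426 0.900
  outer loop
   vertex 2.4 0.2 3.6
   vertex 3.4 0.0 3.4
   vertex 4.0 1.4 4.0
  endloop
 endfacet
 facet normal -0.770 -0.563 0.298
  outer loop
   vertex 2.4 0.2 3.6
   vertex 0.8 2.6 4.0
   vertex 0.0 2.0 0.8
  endloop
 endfacet
 facet normal -0.380 -0.891 -0.247
  outer loop
   vertex 2.4 0.2 3.6
   vertex 0.0 2.0 0.8
   vertex 3.2 0.8 0.2
  endloop
 endfacet
 facet normal -0.234 -0.947 -0.222
  outer loop
   vertex 2.4 0.2 3.6
   vertex 3.2 0.8 0.2
   vertex 3.4 0.0 3.4
  endloop
 endfacet
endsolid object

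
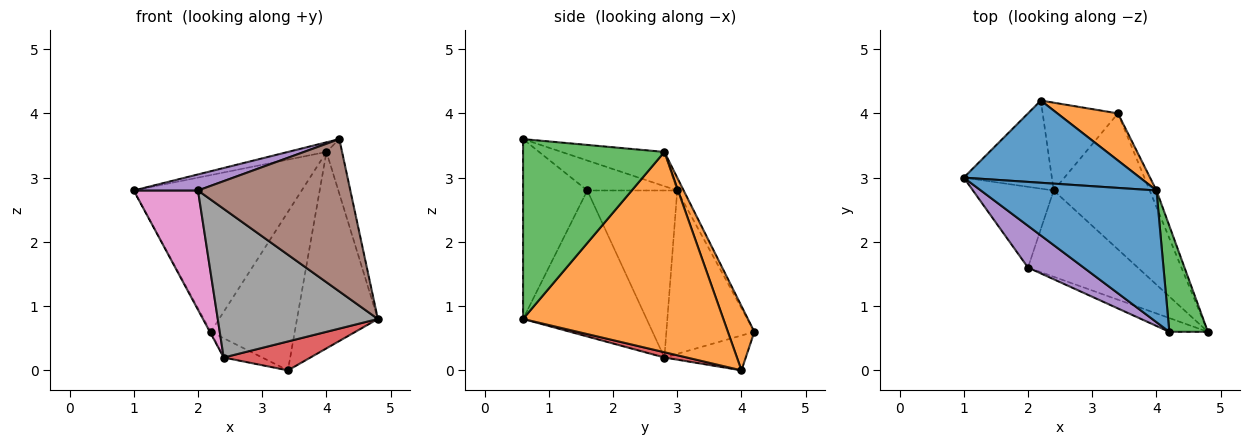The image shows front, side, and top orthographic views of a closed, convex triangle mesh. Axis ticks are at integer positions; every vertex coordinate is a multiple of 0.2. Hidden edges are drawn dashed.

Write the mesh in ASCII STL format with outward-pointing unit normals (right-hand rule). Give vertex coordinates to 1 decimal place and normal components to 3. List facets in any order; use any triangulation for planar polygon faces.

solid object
 facet normal -0.191 0.072 0.979
  outer loop
   vertex 4.0 2.8 3.4
   vertex 1.0 3.0 2.8
   vertex 4.2 0.6 3.6
  endloop
 endfacet
 facet normal 0.927 0.374 -0.031
  outer loop
   vertex 4.0 2.8 3.4
   vertex 4.8 0.6 0.8
   vertex 3.4 4.0 0.0
  endloop
 endfacet
 facet normal 0.972 0.107 0.208
  outer loop
   vertex 4.0 2.8 3.4
   vertex 4.2 0.6 3.6
   vertex 4.8 0.6 0.8
  endloop
 endfacet
 facet normal 0.054 -0.208 -0.977
  outer loop
   vertex 2.4 2.8 0.2
   vertex 3.4 4.0 0.0
   vertex 4.8 0.6 0.8
  endloop
 endfacet
 facet normal -0.449 -0.321 0.834
  outer loop
   vertex 2.0 1.6 2.8
   vertex 4.2 0.6 3.6
   vertex 1.0 3.0 2.8
  endloop
 endfacet
 facet normal -0.387 -0.918 -0.083
  outer loop
   vertex 2.0 1.6 2.8
   vertex 4.8 0.6 0.8
   vertex 4.2 0.6 3.6
  endloop
 endfacet
 facet normal -0.757 -0.541 -0.366
  outer loop
   vertex 2.0 1.6 2.8
   vertex 1.0 3.0 2.8
   vertex 2.4 2.8 0.2
  endloop
 endfacet
 facet normal -0.555 -0.719 -0.417
  outer loop
   vertex 2.0 1.6 2.8
   vertex 2.4 2.8 0.2
   vertex 4.8 0.6 0.8
  endloop
 endfacet
 facet normal -0.880 0.010 -0.475
  outer loop
   vertex 2.2 4.2 0.6
   vertex 2.4 2.8 0.2
   vertex 1.0 3.0 2.8
  endloop
 endfacet
 facet normal -0.412 0.195 -0.890
  outer loop
   vertex 2.2 4.2 0.6
   vertex 3.4 4.0 0.0
   vertex 2.4 2.8 0.2
  endloop
 endfacet
 facet normal -0.034 0.885 0.464
  outer loop
   vertex 2.2 4.2 0.6
   vertex 1.0 3.0 2.8
   vertex 4.0 2.8 3.4
  endloop
 endfacet
 facet normal 0.289 0.918 0.273
  outer loop
   vertex 2.2 4.2 0.6
   vertex 4.0 2.8 3.4
   vertex 3.4 4.0 0.0
  endloop
 endfacet
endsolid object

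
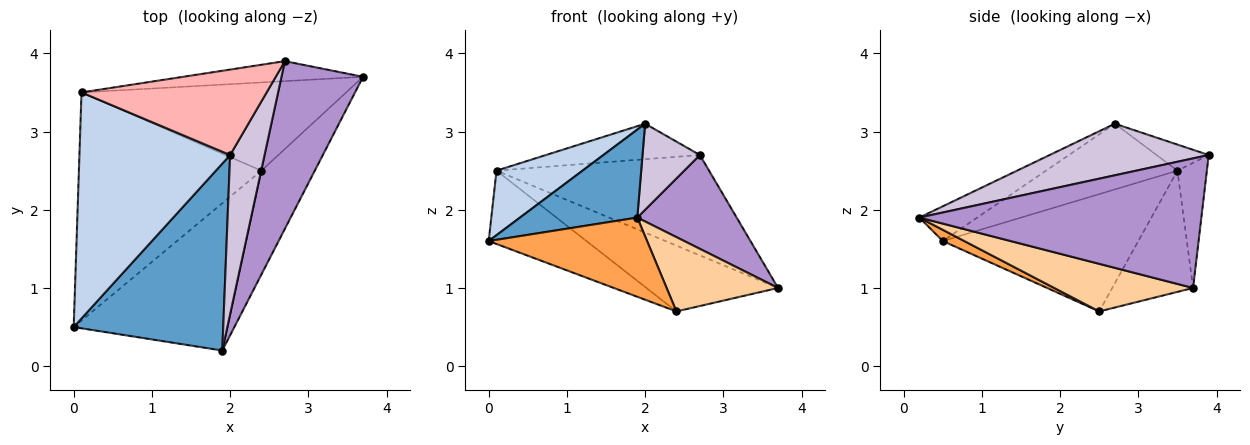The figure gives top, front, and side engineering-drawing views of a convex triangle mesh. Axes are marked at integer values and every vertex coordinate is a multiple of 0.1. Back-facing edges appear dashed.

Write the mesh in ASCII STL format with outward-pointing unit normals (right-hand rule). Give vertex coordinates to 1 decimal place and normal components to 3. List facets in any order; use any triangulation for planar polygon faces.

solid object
 facet normal -0.206 -0.417 0.885
  outer loop
   vertex 2.0 2.7 3.1
   vertex 0.0 0.5 1.6
   vertex 1.9 0.2 1.9
  endloop
 endfacet
 facet normal -0.387 -0.253 0.887
  outer loop
   vertex 0.1 3.5 2.5
   vertex 0.0 0.5 1.6
   vertex 2.0 2.7 3.1
  endloop
 endfacet
 facet normal 0.064 -0.473 -0.879
  outer loop
   vertex 2.4 2.5 0.7
   vertex 1.9 0.2 1.9
   vertex 0.0 0.5 1.6
  endloop
 endfacet
 facet normal 0.587 -0.471 -0.658
  outer loop
   vertex 2.4 2.5 0.7
   vertex 3.7 3.7 1.0
   vertex 1.9 0.2 1.9
  endloop
 endfacet
 facet normal -0.522 0.261 -0.812
  outer loop
   vertex 2.4 2.5 0.7
   vertex 0.0 0.5 1.6
   vertex 0.1 3.5 2.5
  endloop
 endfacet
 facet normal -0.345 0.561 -0.752
  outer loop
   vertex 2.4 2.5 0.7
   vertex 0.1 3.5 2.5
   vertex 3.7 3.7 1.0
  endloop
 endfacet
 facet normal -0.135 0.972 -0.194
  outer loop
   vertex 2.7 3.9 2.7
   vertex 3.7 3.7 1.0
   vertex 0.1 3.5 2.5
  endloop
 endfacet
 facet normal -0.129 0.380 0.916
  outer loop
   vertex 2.7 3.9 2.7
   vertex 0.1 3.5 2.5
   vertex 2.0 2.7 3.1
  endloop
 endfacet
 facet normal 0.811 -0.286 0.511
  outer loop
   vertex 2.7 3.9 2.7
   vertex 1.9 0.2 1.9
   vertex 3.7 3.7 1.0
  endloop
 endfacet
 facet normal 0.796 -0.287 0.532
  outer loop
   vertex 2.7 3.9 2.7
   vertex 2.0 2.7 3.1
   vertex 1.9 0.2 1.9
  endloop
 endfacet
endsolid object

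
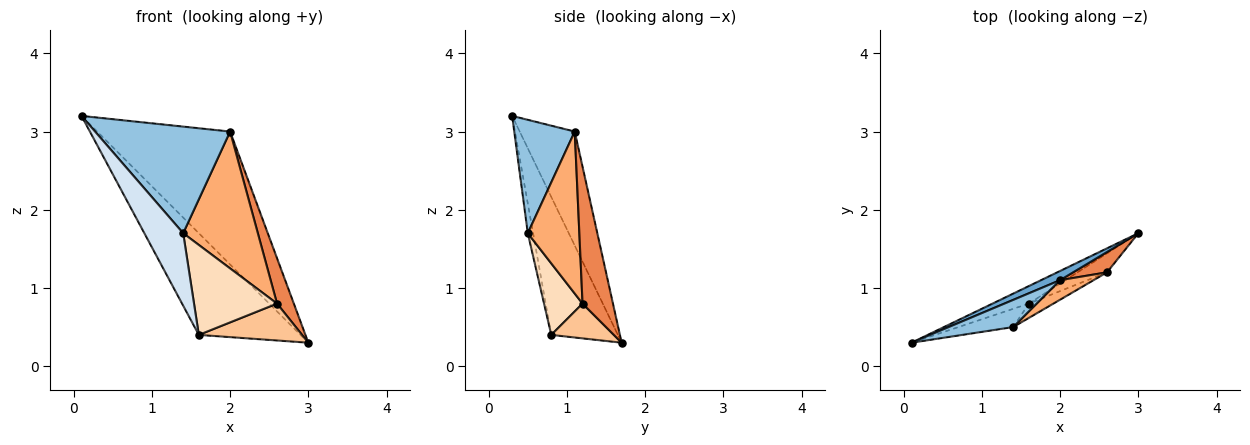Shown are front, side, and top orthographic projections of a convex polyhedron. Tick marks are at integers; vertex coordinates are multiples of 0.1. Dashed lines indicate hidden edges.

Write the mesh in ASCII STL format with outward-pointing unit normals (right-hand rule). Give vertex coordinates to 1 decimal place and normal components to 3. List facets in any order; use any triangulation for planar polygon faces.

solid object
 facet normal -0.382 0.922 0.064
  outer loop
   vertex 2.0 1.1 3.0
   vertex 3.0 1.7 0.3
   vertex 0.1 0.3 3.2
  endloop
 endfacet
 facet normal 0.398 -0.889 0.227
  outer loop
   vertex 2.0 1.1 3.0
   vertex 0.1 0.3 3.2
   vertex 1.4 0.5 1.7
  endloop
 endfacet
 facet normal -0.542 0.828 -0.143
  outer loop
   vertex 1.6 0.8 0.4
   vertex 0.1 0.3 3.2
   vertex 3.0 1.7 0.3
  endloop
 endfacet
 facet normal -0.131 -0.961 -0.242
  outer loop
   vertex 1.6 0.8 0.4
   vertex 1.4 0.5 1.7
   vertex 0.1 0.3 3.2
  endloop
 endfacet
 facet normal 0.855 -0.473 0.212
  outer loop
   vertex 2.6 1.2 0.8
   vertex 3.0 1.7 0.3
   vertex 2.0 1.1 3.0
  endloop
 endfacet
 facet normal 0.564 -0.817 0.117
  outer loop
   vertex 2.6 1.2 0.8
   vertex 2.0 1.1 3.0
   vertex 1.4 0.5 1.7
  endloop
 endfacet
 facet normal 0.474 -0.783 -0.403
  outer loop
   vertex 2.6 1.2 0.8
   vertex 1.6 0.8 0.4
   vertex 3.0 1.7 0.3
  endloop
 endfacet
 facet normal 0.416 -0.898 -0.143
  outer loop
   vertex 2.6 1.2 0.8
   vertex 1.4 0.5 1.7
   vertex 1.6 0.8 0.4
  endloop
 endfacet
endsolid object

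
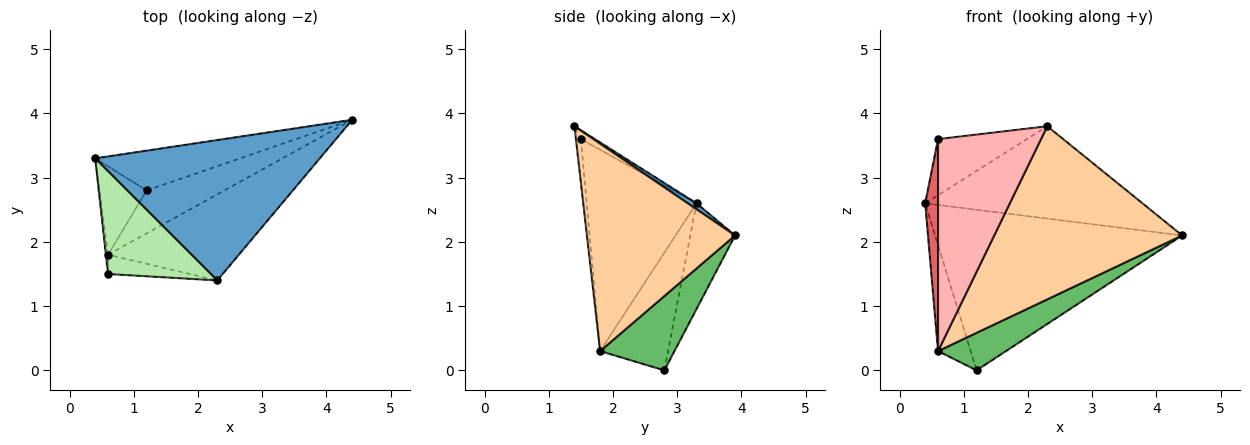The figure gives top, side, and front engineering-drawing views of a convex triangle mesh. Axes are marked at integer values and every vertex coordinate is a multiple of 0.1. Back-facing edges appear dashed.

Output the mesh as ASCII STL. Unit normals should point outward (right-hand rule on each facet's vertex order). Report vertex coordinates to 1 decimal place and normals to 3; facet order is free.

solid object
 facet normal 0.022 0.549 0.835
  outer loop
   vertex 2.3 1.4 3.8
   vertex 4.4 3.9 2.1
   vertex 0.4 3.3 2.6
  endloop
 endfacet
 facet normal -0.173 0.956 -0.237
  outer loop
   vertex 1.2 2.8 0.0
   vertex 0.4 3.3 2.6
   vertex 4.4 3.9 2.1
  endloop
 endfacet
 facet normal -0.848 0.407 -0.339
  outer loop
   vertex 0.6 1.8 0.3
   vertex 0.4 3.3 2.6
   vertex 1.2 2.8 0.0
  endloop
 endfacet
 facet normal 0.577 -0.732 -0.364
  outer loop
   vertex 0.6 1.8 0.3
   vertex 4.4 3.9 2.1
   vertex 2.3 1.4 3.8
  endloop
 endfacet
 facet normal 0.584 -0.534 -0.611
  outer loop
   vertex 0.6 1.8 0.3
   vertex 1.2 2.8 0.0
   vertex 4.4 3.9 2.1
  endloop
 endfacet
 facet normal -0.075 0.478 0.875
  outer loop
   vertex 0.6 1.5 3.6
   vertex 2.3 1.4 3.8
   vertex 0.4 3.3 2.6
  endloop
 endfacet
 facet normal -0.993 -0.116 -0.011
  outer loop
   vertex 0.6 1.5 3.6
   vertex 0.4 3.3 2.6
   vertex 0.6 1.8 0.3
  endloop
 endfacet
 facet normal -0.048 -0.995 -0.090
  outer loop
   vertex 0.6 1.5 3.6
   vertex 0.6 1.8 0.3
   vertex 2.3 1.4 3.8
  endloop
 endfacet
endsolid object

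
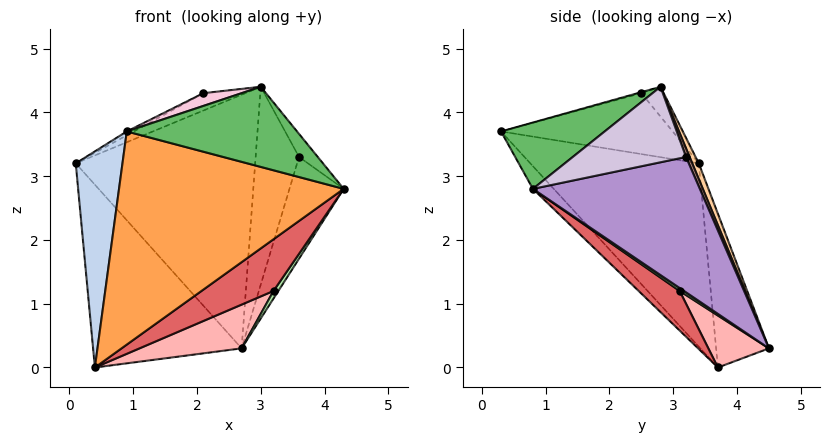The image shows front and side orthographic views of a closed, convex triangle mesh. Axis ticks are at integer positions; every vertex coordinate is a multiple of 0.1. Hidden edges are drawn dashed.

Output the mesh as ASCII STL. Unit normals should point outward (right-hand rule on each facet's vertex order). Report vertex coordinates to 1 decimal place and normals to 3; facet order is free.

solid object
 facet normal -0.335 0.941 0.057
  outer loop
   vertex 0.4 3.7 0.0
   vertex 0.1 3.4 3.2
   vertex 2.7 4.5 0.3
  endloop
 endfacet
 facet normal -0.957 -0.266 -0.115
  outer loop
   vertex 0.9 0.3 3.7
   vertex 0.1 3.4 3.2
   vertex 0.4 3.7 0.0
  endloop
 endfacet
 facet normal -0.069 -0.739 -0.670
  outer loop
   vertex 0.9 0.3 3.7
   vertex 0.4 3.7 0.0
   vertex 4.3 0.8 2.8
  endloop
 endfacet
 facet normal 0.034 0.924 0.381
  outer loop
   vertex 3.0 2.8 4.4
   vertex 2.7 4.5 0.3
   vertex 0.1 3.4 3.2
  endloop
 endfacet
 facet normal 0.290 -0.476 0.830
  outer loop
   vertex 3.0 2.8 4.4
   vertex 0.9 0.3 3.7
   vertex 4.3 0.8 2.8
  endloop
 endfacet
 facet normal 0.365 -0.408 -0.837
  outer loop
   vertex 3.2 3.1 1.2
   vertex 2.7 4.5 0.3
   vertex 4.3 0.8 2.8
  endloop
 endfacet
 facet normal 0.264 -0.463 -0.846
  outer loop
   vertex 3.2 3.1 1.2
   vertex 4.3 0.8 2.8
   vertex 0.4 3.7 0.0
  endloop
 endfacet
 facet normal 0.268 -0.451 -0.851
  outer loop
   vertex 3.2 3.1 1.2
   vertex 0.4 3.7 0.0
   vertex 2.7 4.5 0.3
  endloop
 endfacet
 facet normal 0.940 0.305 -0.150
  outer loop
   vertex 3.6 3.2 3.3
   vertex 4.3 0.8 2.8
   vertex 2.7 4.5 0.3
  endloop
 endfacet
 facet normal 0.847 0.140 0.513
  outer loop
   vertex 3.6 3.2 3.3
   vertex 3.0 2.8 4.4
   vertex 4.3 0.8 2.8
  endloop
 endfacet
 facet normal 0.076 0.923 0.377
  outer loop
   vertex 3.6 3.2 3.3
   vertex 2.7 4.5 0.3
   vertex 3.0 2.8 4.4
  endloop
 endfacet
 facet normal -0.475 0.019 0.880
  outer loop
   vertex 2.1 2.5 4.3
   vertex 0.1 3.4 3.2
   vertex 0.9 0.3 3.7
  endloop
 endfacet
 facet normal -0.252 0.473 0.844
  outer loop
   vertex 2.1 2.5 4.3
   vertex 3.0 2.8 4.4
   vertex 0.1 3.4 3.2
  endloop
 endfacet
 facet normal -0.024 -0.251 0.968
  outer loop
   vertex 2.1 2.5 4.3
   vertex 0.9 0.3 3.7
   vertex 3.0 2.8 4.4
  endloop
 endfacet
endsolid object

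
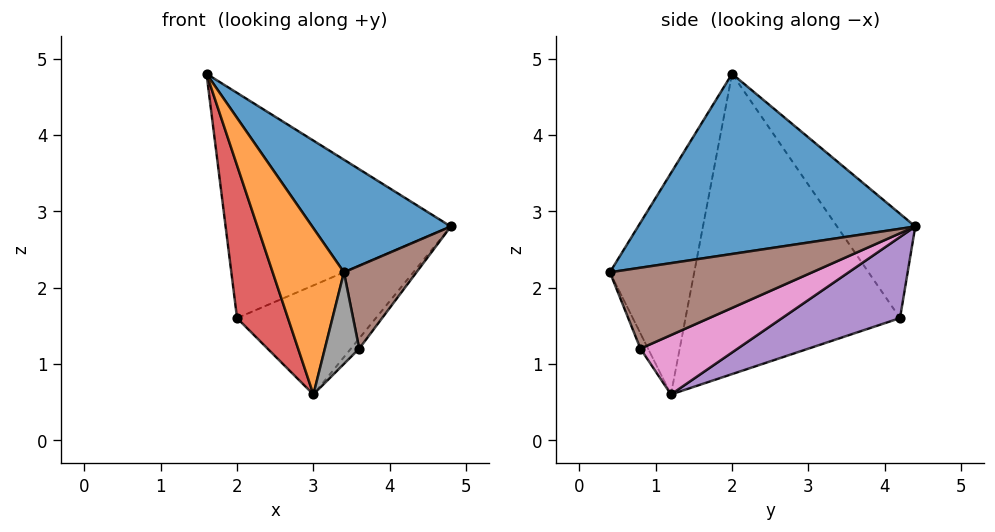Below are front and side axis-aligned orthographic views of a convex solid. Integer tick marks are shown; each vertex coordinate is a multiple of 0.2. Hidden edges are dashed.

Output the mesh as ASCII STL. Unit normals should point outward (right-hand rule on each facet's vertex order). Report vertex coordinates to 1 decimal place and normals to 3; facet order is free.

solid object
 facet normal 0.667 -0.333 0.667
  outer loop
   vertex 3.4 0.4 2.2
   vertex 4.8 4.4 2.8
   vertex 1.6 2.0 4.8
  endloop
 endfacet
 facet normal -0.757 -0.640 -0.131
  outer loop
   vertex 3.0 1.2 0.6
   vertex 3.4 0.4 2.2
   vertex 1.6 2.0 4.8
  endloop
 endfacet
 facet normal -0.280 0.807 0.520
  outer loop
   vertex 2.0 4.2 1.6
   vertex 1.6 2.0 4.8
   vertex 4.8 4.4 2.8
  endloop
 endfacet
 facet normal -0.937 -0.222 -0.270
  outer loop
   vertex 2.0 4.2 1.6
   vertex 3.0 1.2 0.6
   vertex 1.6 2.0 4.8
  endloop
 endfacet
 facet normal 0.337 0.397 -0.854
  outer loop
   vertex 2.0 4.2 1.6
   vertex 4.8 4.4 2.8
   vertex 3.0 1.2 0.6
  endloop
 endfacet
 facet normal 0.940 -0.337 0.053
  outer loop
   vertex 3.6 0.8 1.2
   vertex 4.8 4.4 2.8
   vertex 3.4 0.4 2.2
  endloop
 endfacet
 facet normal 0.726 0.062 -0.685
  outer loop
   vertex 3.6 0.8 1.2
   vertex 3.0 1.2 0.6
   vertex 4.8 4.4 2.8
  endloop
 endfacet
 facet normal -0.199 -0.896 -0.398
  outer loop
   vertex 3.6 0.8 1.2
   vertex 3.4 0.4 2.2
   vertex 3.0 1.2 0.6
  endloop
 endfacet
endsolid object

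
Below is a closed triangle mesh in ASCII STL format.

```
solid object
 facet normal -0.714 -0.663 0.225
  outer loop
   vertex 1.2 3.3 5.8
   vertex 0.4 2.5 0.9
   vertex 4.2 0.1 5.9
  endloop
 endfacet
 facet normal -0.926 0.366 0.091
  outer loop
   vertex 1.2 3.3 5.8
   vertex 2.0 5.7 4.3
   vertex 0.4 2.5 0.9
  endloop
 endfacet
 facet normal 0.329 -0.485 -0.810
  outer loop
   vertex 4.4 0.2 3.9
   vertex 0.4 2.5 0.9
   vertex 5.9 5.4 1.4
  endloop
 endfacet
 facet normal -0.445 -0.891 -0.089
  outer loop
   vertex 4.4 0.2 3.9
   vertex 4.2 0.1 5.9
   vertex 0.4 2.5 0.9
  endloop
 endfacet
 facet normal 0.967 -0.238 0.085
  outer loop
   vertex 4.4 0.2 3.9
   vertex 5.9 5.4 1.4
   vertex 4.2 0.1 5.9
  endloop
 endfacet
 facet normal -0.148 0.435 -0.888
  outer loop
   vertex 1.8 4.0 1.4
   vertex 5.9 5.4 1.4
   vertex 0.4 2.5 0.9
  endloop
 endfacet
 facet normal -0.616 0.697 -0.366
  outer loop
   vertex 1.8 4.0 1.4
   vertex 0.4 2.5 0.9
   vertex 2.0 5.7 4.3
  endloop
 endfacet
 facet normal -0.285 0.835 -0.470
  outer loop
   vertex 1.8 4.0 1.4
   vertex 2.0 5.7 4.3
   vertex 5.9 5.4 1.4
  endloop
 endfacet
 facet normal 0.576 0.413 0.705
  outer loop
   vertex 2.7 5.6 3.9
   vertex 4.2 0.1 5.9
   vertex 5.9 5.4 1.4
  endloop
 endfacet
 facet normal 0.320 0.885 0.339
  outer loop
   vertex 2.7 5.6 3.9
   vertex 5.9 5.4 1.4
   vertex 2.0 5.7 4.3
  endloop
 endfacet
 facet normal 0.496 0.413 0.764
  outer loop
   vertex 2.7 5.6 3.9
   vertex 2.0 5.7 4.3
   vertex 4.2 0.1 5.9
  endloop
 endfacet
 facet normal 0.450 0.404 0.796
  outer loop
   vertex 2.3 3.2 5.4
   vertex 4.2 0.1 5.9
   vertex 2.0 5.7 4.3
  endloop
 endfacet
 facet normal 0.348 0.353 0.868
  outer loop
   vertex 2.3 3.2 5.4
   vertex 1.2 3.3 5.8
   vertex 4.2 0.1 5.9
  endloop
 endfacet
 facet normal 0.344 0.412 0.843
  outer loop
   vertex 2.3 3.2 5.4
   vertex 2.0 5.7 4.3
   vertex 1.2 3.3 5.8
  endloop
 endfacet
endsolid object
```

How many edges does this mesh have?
21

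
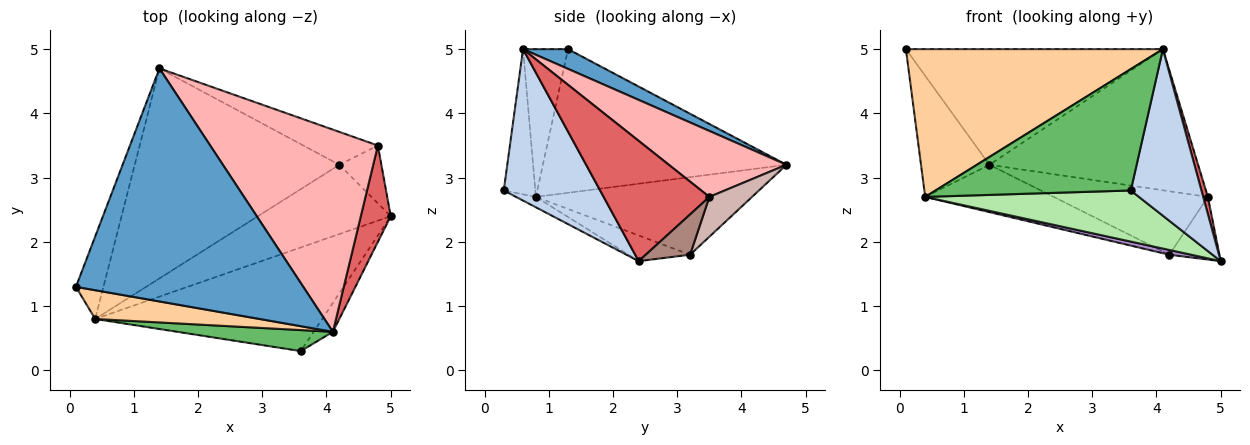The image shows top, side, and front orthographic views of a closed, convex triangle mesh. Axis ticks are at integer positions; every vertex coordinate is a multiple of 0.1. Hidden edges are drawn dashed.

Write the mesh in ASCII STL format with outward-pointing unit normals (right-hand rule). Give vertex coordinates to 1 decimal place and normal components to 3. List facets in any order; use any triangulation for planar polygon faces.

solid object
 facet normal 0.078 0.443 0.893
  outer loop
   vertex 4.1 0.6 5.0
   vertex 1.4 4.7 3.2
   vertex 0.1 1.3 5.0
  endloop
 endfacet
 facet normal 0.802 -0.588 -0.102
  outer loop
   vertex 4.1 0.6 5.0
   vertex 3.6 0.3 2.8
   vertex 5.0 2.4 1.7
  endloop
 endfacet
 facet normal -0.947 0.266 -0.181
  outer loop
   vertex 0.4 0.8 2.7
   vertex 0.1 1.3 5.0
   vertex 1.4 4.7 3.2
  endloop
 endfacet
 facet normal -0.169 -0.967 0.188
  outer loop
   vertex 0.4 0.8 2.7
   vertex 4.1 0.6 5.0
   vertex 0.1 1.3 5.0
  endloop
 endfacet
 facet normal -0.157 -0.973 0.168
  outer loop
   vertex 0.4 0.8 2.7
   vertex 3.6 0.3 2.8
   vertex 4.1 0.6 5.0
  endloop
 endfacet
 facet normal -0.041 -0.442 -0.896
  outer loop
   vertex 0.4 0.8 2.7
   vertex 5.0 2.4 1.7
   vertex 3.6 0.3 2.8
  endloop
 endfacet
 facet normal 0.970 -0.043 0.241
  outer loop
   vertex 4.8 3.5 2.7
   vertex 4.1 0.6 5.0
   vertex 5.0 2.4 1.7
  endloop
 endfacet
 facet normal 0.307 0.545 0.780
  outer loop
   vertex 4.8 3.5 2.7
   vertex 1.4 4.7 3.2
   vertex 4.1 0.6 5.0
  endloop
 endfacet
 facet normal -0.190 -0.067 -0.980
  outer loop
   vertex 4.2 3.2 1.8
   vertex 5.0 2.4 1.7
   vertex 0.4 0.8 2.7
  endloop
 endfacet
 facet normal -0.347 0.206 -0.915
  outer loop
   vertex 4.2 3.2 1.8
   vertex 0.4 0.8 2.7
   vertex 1.4 4.7 3.2
  endloop
 endfacet
 facet normal 0.545 0.616 -0.569
  outer loop
   vertex 4.2 3.2 1.8
   vertex 4.8 3.5 2.7
   vertex 5.0 2.4 1.7
  endloop
 endfacet
 facet normal 0.239 0.862 -0.447
  outer loop
   vertex 4.2 3.2 1.8
   vertex 1.4 4.7 3.2
   vertex 4.8 3.5 2.7
  endloop
 endfacet
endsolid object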